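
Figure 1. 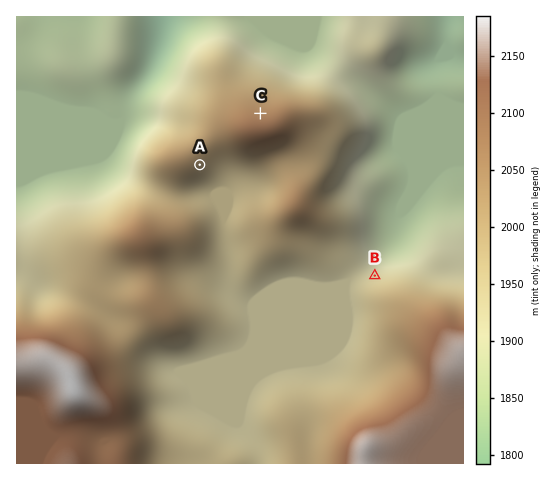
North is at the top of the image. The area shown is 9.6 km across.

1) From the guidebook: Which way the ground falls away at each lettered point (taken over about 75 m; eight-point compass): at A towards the SE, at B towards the N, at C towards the N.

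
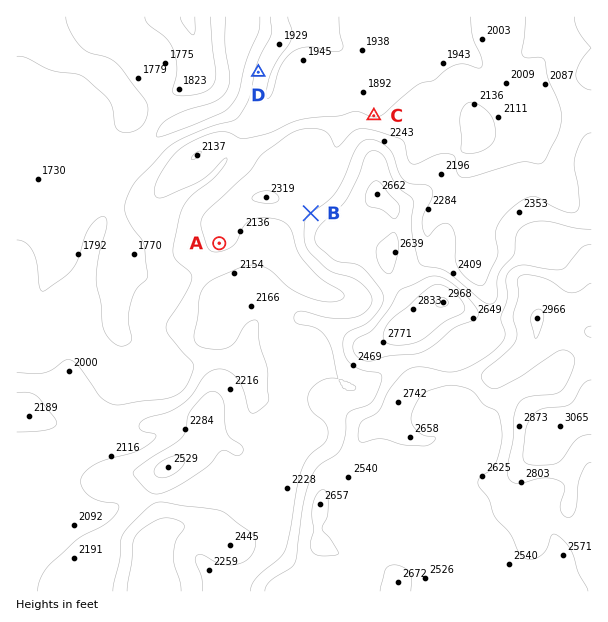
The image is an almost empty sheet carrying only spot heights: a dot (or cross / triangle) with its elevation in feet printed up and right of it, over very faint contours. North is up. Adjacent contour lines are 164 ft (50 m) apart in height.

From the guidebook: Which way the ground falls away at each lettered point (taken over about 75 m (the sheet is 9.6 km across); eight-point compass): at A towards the S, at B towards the NW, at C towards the N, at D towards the W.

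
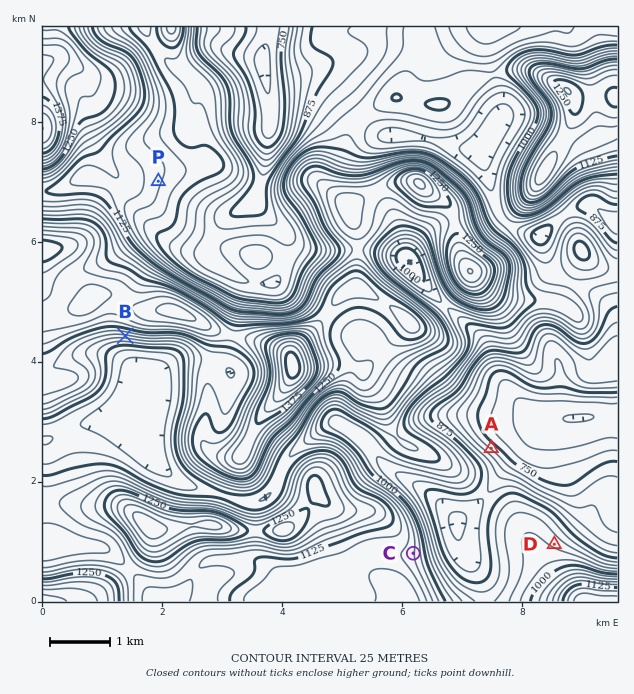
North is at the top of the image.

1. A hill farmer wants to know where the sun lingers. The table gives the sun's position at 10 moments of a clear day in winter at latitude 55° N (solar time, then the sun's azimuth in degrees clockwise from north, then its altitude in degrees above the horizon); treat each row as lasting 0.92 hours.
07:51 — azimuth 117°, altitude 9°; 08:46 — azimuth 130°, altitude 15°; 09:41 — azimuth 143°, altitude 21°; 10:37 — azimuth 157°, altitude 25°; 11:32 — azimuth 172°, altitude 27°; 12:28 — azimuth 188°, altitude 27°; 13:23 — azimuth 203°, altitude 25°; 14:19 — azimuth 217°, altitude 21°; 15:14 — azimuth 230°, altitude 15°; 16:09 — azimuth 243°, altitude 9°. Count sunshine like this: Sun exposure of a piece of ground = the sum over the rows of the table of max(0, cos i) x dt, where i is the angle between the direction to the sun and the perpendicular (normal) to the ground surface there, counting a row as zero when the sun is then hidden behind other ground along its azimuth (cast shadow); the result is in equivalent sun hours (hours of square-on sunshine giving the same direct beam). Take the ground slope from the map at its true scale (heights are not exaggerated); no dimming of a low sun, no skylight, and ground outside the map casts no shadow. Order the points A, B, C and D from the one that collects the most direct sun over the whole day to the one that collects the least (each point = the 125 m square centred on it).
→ B > C > D > A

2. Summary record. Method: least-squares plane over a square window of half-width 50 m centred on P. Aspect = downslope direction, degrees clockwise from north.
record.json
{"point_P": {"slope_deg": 5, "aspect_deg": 107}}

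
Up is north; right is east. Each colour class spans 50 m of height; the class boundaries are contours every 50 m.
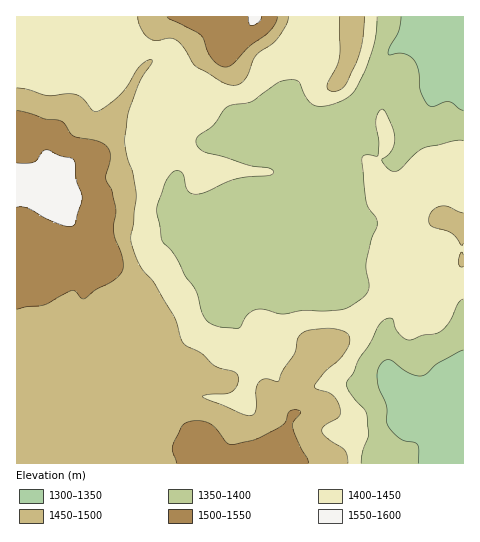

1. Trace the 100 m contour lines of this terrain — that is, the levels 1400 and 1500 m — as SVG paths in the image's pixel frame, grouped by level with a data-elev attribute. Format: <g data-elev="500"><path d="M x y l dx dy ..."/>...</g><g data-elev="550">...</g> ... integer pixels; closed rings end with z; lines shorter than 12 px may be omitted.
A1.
<g data-elev="1400"><path d="M361 463l2-12 6-16-2-19-2-6-16-19-2-8 7-11 5-14 12-16 7-16 7-7 7 0 6 14 6 5 5 2 14-5 14-2 10-8 11-21 5-5"/><path d="M463 141l-9 0-30 7-8 5-17 17-7 1-6-4-4-7 10-11 3-7-1-9-9-21-2-3-2 1-4 5-1 7 3 19-1 14-1 1-12-1-3 4 4 43 3 7 7 8 1 6-6 17-5 22 0 8 3 16-4 9-15 11-10 4-36 0-21 4-19-5-8 1-9 5-6 12-3 1-21-2-7-3-5-4-3-7-7-23-10-13-11-22-12-15-5-30 10-29 6-8 3-2 4 1 4 4 4 15 4 4 4 0 10-2 30-13 37-5 0-3-3-3-21-3-46-14-6-6 0-7 16-13 14-18 5-2 20-4 24-17 7-3 9-1 6 1 9 18 5 5 4 2 14-1 17-7 9-9 11-23 8-26 2-23"/></g><g data-elev="1500"><path d="M308 463l0-4-7-12-8-19 0-5 8-11-6-2-6 2-4 11-8 5-21 11-22 5-7-1-11-15-8-5-11-2-11 2-5 4-8 19 0 6 3 11"/><path d="M17 309l28-4 26-14 4 0 6 7 3 1 12-9 21-12 5-6 1-7-1-10-8-23 2-19-1-7-3-16-6-11 4-21-2-10-9-7-25-5-13-15-16-2-14-5-14-4"/><path d="M167 17l2 2 32 16 11 24 6 6 7 2 7-3 17-17 20-15 6-8 2-7"/></g>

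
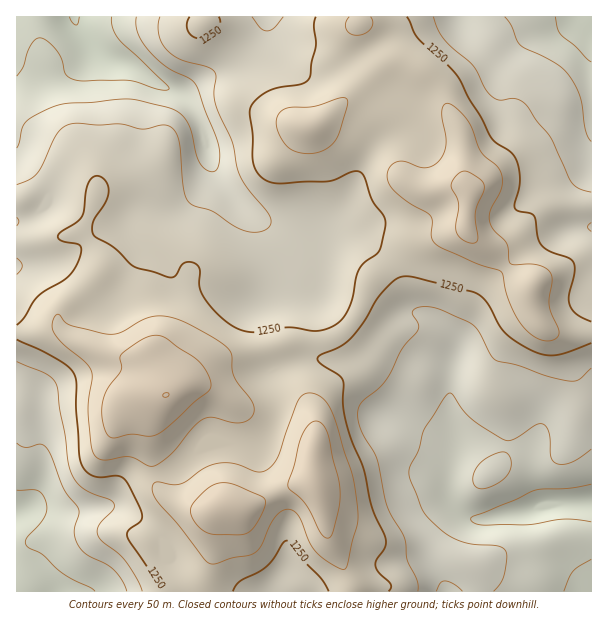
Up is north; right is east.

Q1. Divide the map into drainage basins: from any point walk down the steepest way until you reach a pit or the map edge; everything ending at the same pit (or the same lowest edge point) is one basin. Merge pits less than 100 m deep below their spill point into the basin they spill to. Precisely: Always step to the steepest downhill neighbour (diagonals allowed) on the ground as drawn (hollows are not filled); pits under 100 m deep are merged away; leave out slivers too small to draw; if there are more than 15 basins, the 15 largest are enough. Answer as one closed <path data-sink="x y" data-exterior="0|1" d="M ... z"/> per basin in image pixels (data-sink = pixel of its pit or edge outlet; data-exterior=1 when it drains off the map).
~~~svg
<path data-sink="74 17" data-exterior="1" d="M360 16l-344 1 0 315 16 0 16-4 11 0 10 9 39 18 12 3 20 0 10 5 14 32-8 7-6 18 1 38 6 28 8 10 17 9 15 5 14 0-25 1-10 5-28 27 15 21 13 12 22 1 8-7 3-5-5 17 0 10 148-1 0-7-24-47-4-30-10-28 0-60-7-17-21-24-14-31 15-4 33-1 18-6 14-13 8-12 10-30 40-35 7-5 44-11 5-3 4-36-6-11 0-31-6-24-19-30-19-21-13-7-22-7-25-37z"/><path data-sink="591 501" data-exterior="1" d="M465 228l-15 6-24 4-16 8-40 35-10 30-8 12-14 13-18 6-33 1-15 4 14 31 21 24 7 17 0 60 10 28 4 30 18 33 6 14 1 8 238 0 1-257-23 1-12-2-11-4-11-15-5-16 2-11-19-12-19-22-15-10z"/><path data-sink="591 17" data-exterior="1" d="M591 16l-229 0-2 7 25 37 22 7 13 7 19 21 19 30 6 24 0 31 6 11-4 25 0 12 4 8 24 18 19 22 19 12-2 11 8 22 14 11 17 4 23-3z"/><path data-sink="17 513" data-exterior="1" d="M59 328l-43 5 0 258 187 1 3-21-8 6-22-1-13-12-15-21 28-27 10-5 25-1-14 0-15-5-17-9-8-10-6-28-1-38 6-18 8-7-12-27-5-7-7-3-20 0-19-6-32-15z"/>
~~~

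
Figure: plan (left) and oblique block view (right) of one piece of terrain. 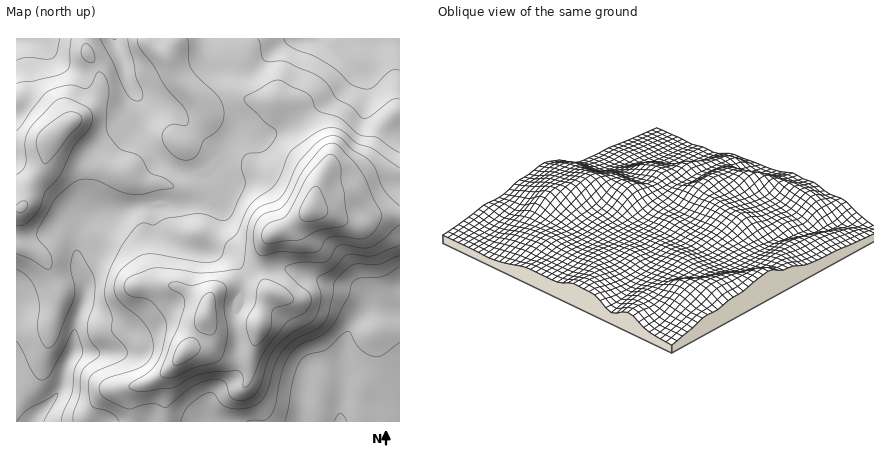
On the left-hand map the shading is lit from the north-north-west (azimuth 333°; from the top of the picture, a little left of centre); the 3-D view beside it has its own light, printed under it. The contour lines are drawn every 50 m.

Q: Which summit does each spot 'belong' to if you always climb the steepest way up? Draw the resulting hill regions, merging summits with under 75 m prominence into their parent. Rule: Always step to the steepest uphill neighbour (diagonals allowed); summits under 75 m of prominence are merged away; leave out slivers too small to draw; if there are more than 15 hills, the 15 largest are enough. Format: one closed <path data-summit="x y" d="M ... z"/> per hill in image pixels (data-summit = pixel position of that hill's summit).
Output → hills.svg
<path data-summit="312 208" d="M400 38l-285 0 13 44 14 24 3 30 11 18 8 9 14 8 30 2 8 15 0 10-6 4-12 0-12 3-30 0-2 19 2 4 12 11 16 8 16 4 14 0 16 5 9 10 4 8 0 16-7 20 2 62-6 8-19 14-5 16 4 12 188 0z"/><path data-summit="56 134" d="M114 38l-98 0 0 384 16 0 22-24 7-10 4-20 8-16 2-26 10-30 0-12-8-20 0-30 3-8 8-8 10-4 14 0 34-9 40 0 12-3 12 0 6-4 0-10-8-15-20 0-18-6-14-13-8-12-5-12-1-24-14-24-4-18z"/><path data-summit="206 314" d="M154 205l-18 2-24 7-14 0-10 4-8 8-3 8 0 24 5-6 20-9 8 0 14 6 10 11 7 12 3 14-1 14-7 14-12 12-49 12-2 14-7 12-7 28-24 24-3 6 179 0-3-12 5-16 19-14 6-8-2-62 7-20 0-16-8-14-11-7-34-4-28-14-8-11z"/>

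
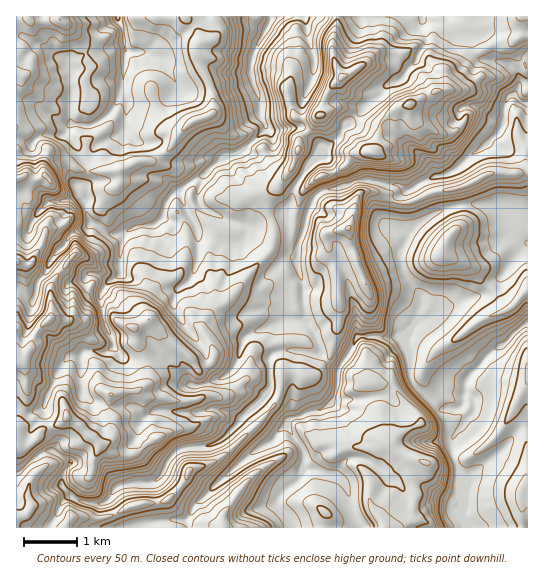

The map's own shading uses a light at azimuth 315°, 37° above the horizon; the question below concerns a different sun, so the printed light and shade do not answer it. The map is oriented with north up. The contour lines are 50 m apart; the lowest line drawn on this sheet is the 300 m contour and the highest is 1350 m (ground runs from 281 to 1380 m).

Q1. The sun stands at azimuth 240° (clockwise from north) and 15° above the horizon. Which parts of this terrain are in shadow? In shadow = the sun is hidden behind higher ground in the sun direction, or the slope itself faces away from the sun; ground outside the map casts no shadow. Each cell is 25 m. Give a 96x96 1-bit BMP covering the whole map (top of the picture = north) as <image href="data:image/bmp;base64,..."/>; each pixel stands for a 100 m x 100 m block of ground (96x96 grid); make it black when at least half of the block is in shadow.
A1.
<image width="96" height="96" href="data:image/bmp;base64,Qk2+BAAAAAAAAD4AAAAoAAAAYAAAAGAAAAABAAEAAAAAAIAEAAATCwAAEwsAAAIAAAAAAAAA////AAAAAAAAEAADAP/AAAADwAAAAAADAf/gBAAH4AADHwAAAP/wDgAP8AADv8ABgP/wHgAP+AAH/+ADwH/wPAAP/gAf/+Pn4D/gOAAP/wAf4ffx8D/gAAAP/wAf4f/w+B/gAAAP/wAfwf7wfA/AAAAB/wAHwfgAfgfAAAAB/gAAwfAAIwPgABAB/gAAweBwQYBAACAB/gADwYD4+YAAAAAD/gATwAD4/eAcAAAP/wACABg8/vAcAAA//wAAAAAOHzgcAAD//wAAABgcABwYAAB//4AAARwYAAAQAAAH/4AAB54+DwIAAAAH/8AADx8HDwOEAAAH/8BAHx8DwcHkgAAP/8AIPxwP/8DgwAAP/4AAfzgAD4BgAAAf/gAYfwAAAABgAAA//wAcfwAHgAAwIAB//wAefgB/3xwgMAD//4A+fHg//4gAOAH//4A/PPh/34MAOAH//4APuPg4H4cAeAH//wAf0OAMGAcAfAf//gA/8MAAM4cAfA///gAf8fAAM8cAHg//gAAP+/AAc+MADh/8AAAP+GAA8+AADz/4AAAP+OAD9/AAD3/4AADP4eAH5/gAB//4AADEg+AP7/wAB//wAADgg8APz/wAB4/wAADgB8Afz/AAB4/gAADx39g/wcAAAx+AAAD5//h/wAAAAx/AAAP5//D/4AAAAx/AAAH5//j/4AAABx/gAABx//v/4AAABh/wAAAT////4AAABj/wAAAR////8AAABD/4AAA5///f4AAABH/4AAAc///AwAAIAH/4AAAOP//ggAAIAH/wAAAeP//wwAAYAP/wB4D/H//wwAAAAP/wD8D/n//4QAAAAP/wH8D33//4QAAAAf/wH+Dn///wQAAAAf/4H+Dj///wQABIAf/4B8Bj///gQAAEAf/4D4Bjf//gAAAEAf/8H4Bzv//ggAAGYf/8H8Ax///xgAAGQf/8H8Ab///xIAAGAf/4D+Af//z7IAADAP+AA+Af/+AbQAADGP+AAAAcf+AAQAABvP/gAAAB/4AAYAAAnv/wAAAB/wAIAAAAAP/5wAAD/AAAAAAAAD8AwACz/gAAAAAMYAAAAAA3/gAAACAOcAAAAH5//4AAwCAOIAD4AHz//8AACAAHAAf44Bjz/+CAAAEHgA/50ADz//gAAAOHgA/zGAD3//gAAAOHwA/EHAAH//wAABmHwAIAHgAB/vwAAP4AAAAB3wADvBgAAP4ACAAH76APAAAAAf4AGAAP/+EcAAAAA/4AGAAP9/MAQAAAB/4MAQAO//NAAEAAB/4MHwAIf/8AAGAAB/4OAAAgAf4AAHAAB/4eA4BgA/4AAPAAB/4OA4AAf/4AAPgAB/4OAAAD//gCADgAD/4HAAACf/wPADgAD/wDAAAIf/weAHgAA/wDDBwA//wPAHgAAfwDDn4B//wPAHgAB/wDDz4j//geADwAA/wDH783/wA4ADgAAf4HH//7/gAgADgAAf4GH//94AAADDgAAf8GD//+AAAAH3gAAf+GD//8AAAAPvgAA/+OD//+AAAAf/AAA/+OD//+AAA="/>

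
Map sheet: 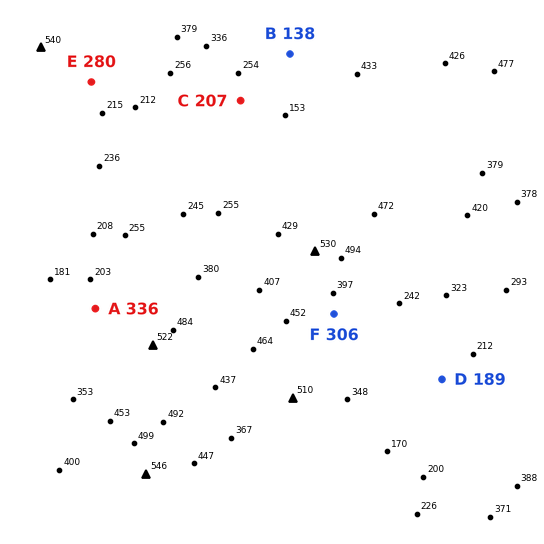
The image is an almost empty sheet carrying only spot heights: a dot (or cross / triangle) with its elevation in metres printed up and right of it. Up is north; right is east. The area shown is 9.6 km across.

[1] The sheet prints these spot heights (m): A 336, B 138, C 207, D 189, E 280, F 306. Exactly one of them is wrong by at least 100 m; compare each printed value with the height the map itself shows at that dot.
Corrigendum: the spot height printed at B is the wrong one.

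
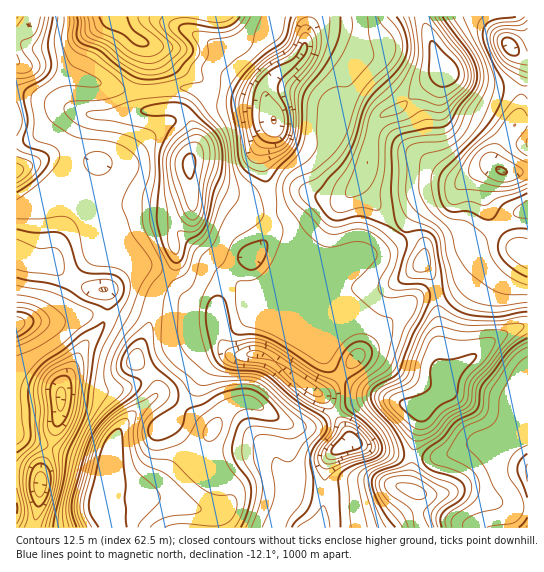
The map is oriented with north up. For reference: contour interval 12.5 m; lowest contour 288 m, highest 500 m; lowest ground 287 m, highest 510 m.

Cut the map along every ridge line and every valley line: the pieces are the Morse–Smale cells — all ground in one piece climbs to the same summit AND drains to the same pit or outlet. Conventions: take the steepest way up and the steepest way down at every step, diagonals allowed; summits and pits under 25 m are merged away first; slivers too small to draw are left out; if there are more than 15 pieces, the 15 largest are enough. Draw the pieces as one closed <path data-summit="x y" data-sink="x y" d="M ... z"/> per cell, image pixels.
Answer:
<path data-summit="445 69" data-sink="274 121" d="M422 16l-113 0-4 29-4 9-7 9-17 10-10 13-2 12 8 19 0 9-10 19-2 14 6 20 4 34 12-1 26-17 18 4 15 0 7-5-54 60-20 37 0 10 18 14 21 4 14-10-12-18-3-15 9-1 25-16 35-8 11-7 10-11-36-38-6-8 0-6 6-12 5-35 4-12 9-9 9-2 11-7 9-11 30-23-8-15z"/><path data-summit="189 165" data-sink="17 61" d="M17 61l0 82 18-6 32-26 21 3-9 15-7 22 1 5 26 7-18 30 2 3 26 11 16 0 12-3 30 1 25-10-3-36 6-12 0-13-6-15-7-8-7-3-25 3-6-6-2-13-17-1-54-14-29-10-20-2z"/><path data-summit="445 69" data-sink="502 171" d="M445 69l-31 24-15 15-14 5-9 9-3 7-5 34-7 18 0 6 40 45 3-2 8-15 13-11 25-8 15-16 10-8 12-5 10 1-4-7 2-7 24-36 3-29-31-1-34-11z"/><path data-summit="106 482" data-sink="349 443" d="M246 401l-13 4-10 9-11 16-4 11 1 18 19 31 0 12-3 5-4 4-10 0 2 3 2 13 100 1 6-10 3-12 3-44 10-13 12-7-4-13-10-16-22 14-16 0-15-6-24-16z"/><path data-summit="106 482" data-sink="274 121" d="M159 395l-21 14-15 16-10 17-4 13-2 27-6 16 2 13 10 17 101 0 1-9-4-8 10 0 4-4 3-5 0-12-19-31-1-18 4-12-41-29z"/><path data-summit="113 17" data-sink="274 121" d="M307 16l-194 1 22 22 10 6 2 17-4 19 0 11 28-4 19 0 28 13 43 3 8 5-4-11 2-12 10-13 17-10 7-9 4-9z"/><path data-summit="422 410" data-sink="349 443" d="M437 293l-16 3-23 16-57 62 13 11 33 13-18 1-10 2-23 12 12 21 2 9 43 12 20 0 8-44 6-6 20-12 4-10 0-8-6-2-5-8z"/><path data-summit="106 482" data-sink="307 386" d="M218 332l-51 12-21 3-9 7-1 8 16 15 5 12 0 7 2-1 12 5 42 29 16-21 16-7 8 2 29 18 15 6 16 0 22-14-12-17-20-12-28-23-14-6-28 0-4-3-8-10z"/><path data-summit="422 410" data-sink="527 471" d="M527 325l-8 2-26 13-42 35-2 16-28 20-8 39 2 7 30-1 32-13 12 0 39 22z"/><path data-summit="106 482" data-sink="61 398" d="M107 315l-7 14-20 22-17 34-3 29-9 31 0 3 55 16 3-2 4-20 10-17 34-32-5-16-16-15 0-7 4-9 0-8-3-5-15-13z"/><path data-summit="189 165" data-sink="103 290" d="M82 195l-22 40-9 29 20 16 20 9 16 0 34-21 9 0 15 9 4-3 7-13-4-30 1-4 19-17-1-14-24 9-30-1-12 3-16 0z"/><path data-summit="415 491" data-sink="527 471" d="M489 443l-12 0-23 10-16 4-25 0-4 32 8 3 2 3 0 24 3 9 106-1 0-61z"/><path data-summit="189 165" data-sink="274 121" d="M190 88l-45 3-2 7 2 9 5 4 25-3 7 3 7 8 6 15 0 13-6 12 2 26 30 7 34 20 15 1 1-8-10-46 0-9 12-24 0-9-2-6-10-7-43-3z"/><path data-summit="189 165" data-sink="349 443" d="M191 185l1 25-19 17-1 12 4 12 0 10-11 17 22 21 18 4 8 4 2 4 12-36 10-10 14-8 16-18 4-9 0-16-16-2-41-23z"/><path data-summit="113 17" data-sink="17 61" d="M113 16l-80 0-4 9-13 10 0 26 11 6 15 0 29 10 54 14 17 1 5-30-2-17-10-6z"/>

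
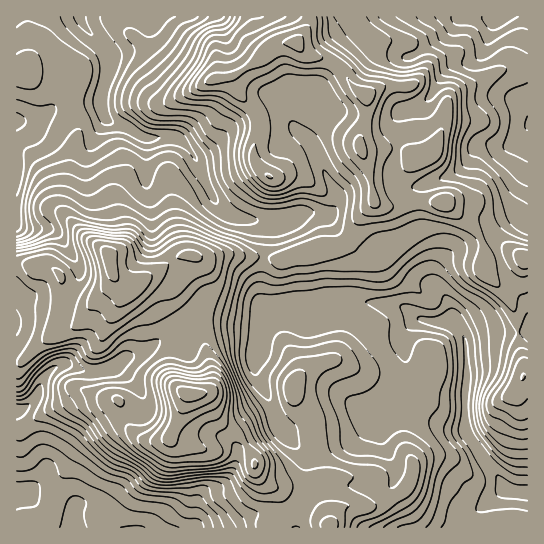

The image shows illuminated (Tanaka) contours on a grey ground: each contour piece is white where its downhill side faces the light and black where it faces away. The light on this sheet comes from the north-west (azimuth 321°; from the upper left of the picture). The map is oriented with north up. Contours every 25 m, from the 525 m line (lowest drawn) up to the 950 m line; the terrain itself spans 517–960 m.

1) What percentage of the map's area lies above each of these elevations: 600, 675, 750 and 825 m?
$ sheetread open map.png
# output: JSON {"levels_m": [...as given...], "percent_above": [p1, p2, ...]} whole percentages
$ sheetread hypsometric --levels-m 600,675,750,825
{"levels_m": [600, 675, 750, 825], "percent_above": [84, 57, 30, 8]}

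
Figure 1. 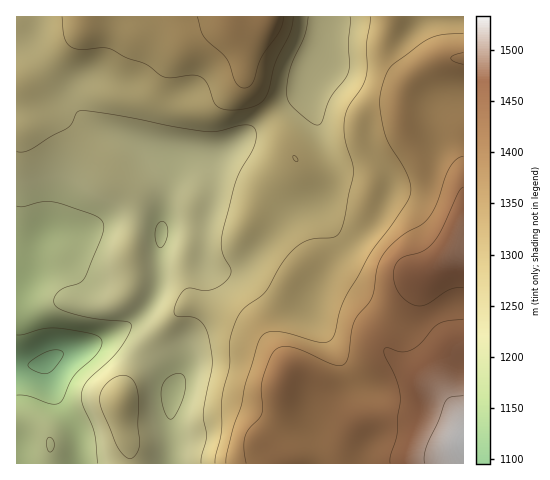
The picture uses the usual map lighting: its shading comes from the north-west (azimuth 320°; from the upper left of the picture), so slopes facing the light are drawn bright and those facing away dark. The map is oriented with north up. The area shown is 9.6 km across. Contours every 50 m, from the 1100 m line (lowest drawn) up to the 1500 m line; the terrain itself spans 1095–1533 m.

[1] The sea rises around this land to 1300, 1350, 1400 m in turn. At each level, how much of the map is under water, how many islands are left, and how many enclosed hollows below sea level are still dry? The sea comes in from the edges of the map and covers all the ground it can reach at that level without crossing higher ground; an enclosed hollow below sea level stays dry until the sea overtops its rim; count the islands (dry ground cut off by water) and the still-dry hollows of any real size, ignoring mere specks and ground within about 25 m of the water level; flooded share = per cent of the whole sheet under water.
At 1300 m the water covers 56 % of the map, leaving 0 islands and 0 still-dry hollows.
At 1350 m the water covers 72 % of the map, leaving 0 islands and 0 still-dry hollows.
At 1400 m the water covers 82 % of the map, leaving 0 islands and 0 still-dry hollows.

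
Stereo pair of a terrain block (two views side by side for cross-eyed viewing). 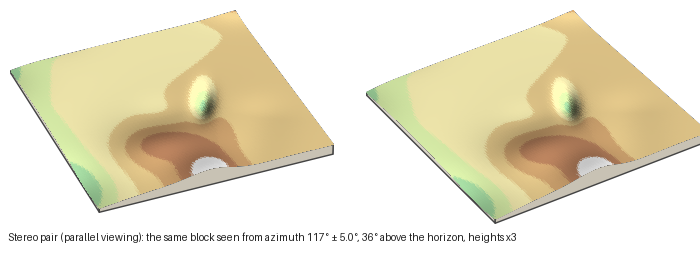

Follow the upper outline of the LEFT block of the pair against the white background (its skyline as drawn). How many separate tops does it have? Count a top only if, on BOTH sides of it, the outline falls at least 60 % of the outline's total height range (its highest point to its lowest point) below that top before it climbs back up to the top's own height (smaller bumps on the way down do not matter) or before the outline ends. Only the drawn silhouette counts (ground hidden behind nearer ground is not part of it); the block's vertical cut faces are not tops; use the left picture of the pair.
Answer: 0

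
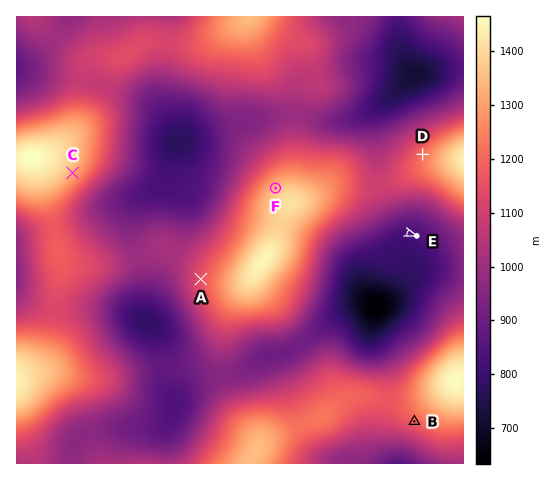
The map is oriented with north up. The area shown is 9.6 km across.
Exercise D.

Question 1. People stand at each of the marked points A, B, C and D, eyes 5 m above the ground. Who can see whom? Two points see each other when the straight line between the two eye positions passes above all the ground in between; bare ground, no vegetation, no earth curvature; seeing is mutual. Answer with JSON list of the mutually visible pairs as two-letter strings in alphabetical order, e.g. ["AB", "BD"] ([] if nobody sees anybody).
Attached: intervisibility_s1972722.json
["AC", "CD"]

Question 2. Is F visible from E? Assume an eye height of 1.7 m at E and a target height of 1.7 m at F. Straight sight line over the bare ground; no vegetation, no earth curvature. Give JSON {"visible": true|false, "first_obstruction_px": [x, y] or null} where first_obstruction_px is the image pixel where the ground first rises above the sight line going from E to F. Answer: {"visible": false, "first_obstruction_px": [364, 218]}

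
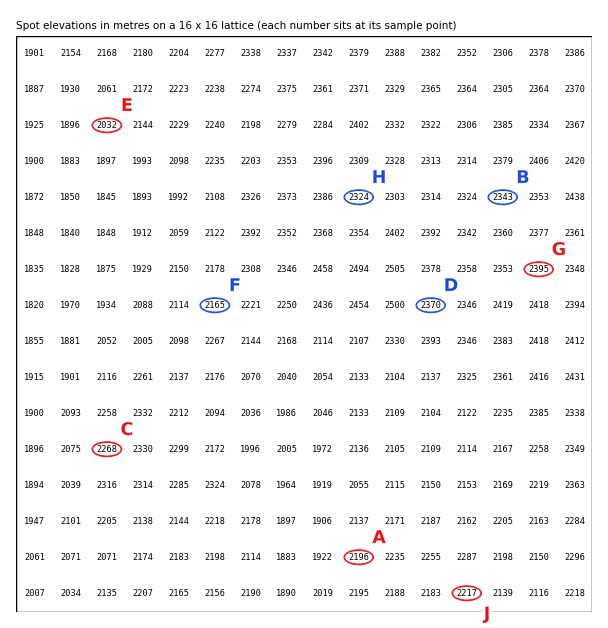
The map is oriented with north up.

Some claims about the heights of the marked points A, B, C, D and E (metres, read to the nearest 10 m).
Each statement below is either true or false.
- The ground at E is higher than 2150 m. false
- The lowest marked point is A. false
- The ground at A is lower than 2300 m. true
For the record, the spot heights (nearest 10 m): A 2200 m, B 2340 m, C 2270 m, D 2370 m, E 2030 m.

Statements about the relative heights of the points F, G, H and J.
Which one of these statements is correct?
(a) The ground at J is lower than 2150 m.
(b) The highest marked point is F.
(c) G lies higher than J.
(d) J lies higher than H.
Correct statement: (c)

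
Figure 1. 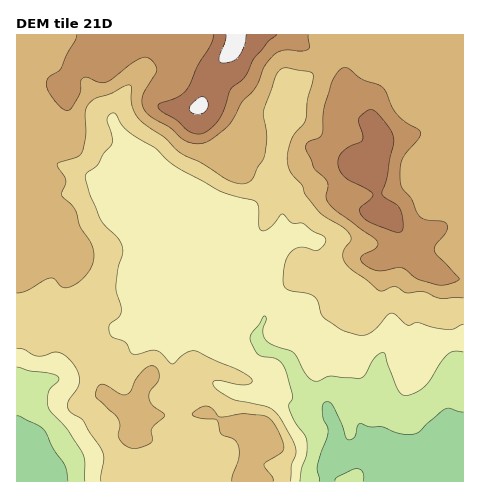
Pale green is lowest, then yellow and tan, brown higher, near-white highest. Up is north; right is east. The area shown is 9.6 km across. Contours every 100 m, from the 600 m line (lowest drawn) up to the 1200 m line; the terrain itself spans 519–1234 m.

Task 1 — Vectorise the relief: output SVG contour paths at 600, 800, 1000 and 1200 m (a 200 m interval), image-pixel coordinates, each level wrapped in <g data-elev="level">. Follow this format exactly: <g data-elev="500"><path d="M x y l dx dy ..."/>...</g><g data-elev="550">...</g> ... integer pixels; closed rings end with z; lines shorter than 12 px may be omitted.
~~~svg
<g data-elev="600"><path d="M319 481l-2-16 11-33 0-4-5-13-1-9 3-4 4 0 4 3 9 19 4 13 3 3 6-3 2-10 3-4 10 4 13 0 17 7 12 0 7-2 26-23 4-1 14 4"/><path d="M363 481l0-9-6-3-19 8-3 2 0 2"/><path d="M17 416l21 9 7 6 8 18 12 16 3 16"/></g><g data-elev="800"><path d="M291 481l0-16 5-10 0-6-4-11-14-23-6-6-6-3-35-7-13-9-5-7 1-2 4-1 20 5 10 0 4-4-3-5-12-7-42-18-10 3-12 10-16-13-6-1-18 4-3-2-4-9-13-5-3-4-1-9 10-8 2-6-5-24 2-18 4-14 1-7-5-10-13-12-5-7-10-25-5-17 3-5 9-7 7-11 8-10 0-8-5-15 3-7 3-1 3 1 5 10 6 6 28 18 13 13 11 7 42 23 35 10 2 5 1 20 2 5 4 0 5-3 13-14 9 9 10 0 11 8 11 5 1 6-6 8-4 1-15-4-6 2-4 4-5 11-2 19 2 4 3 3 19 3 7 3 4 5 5 16 17 12 17 6 8 0 10-5 11-14 5-3 4 2 14 10 9-2 15 4 16 3 14-6"/><path d="M17 348l7 1 14 7 7 0 9-4 6 1 8 5 7 9 4 8 0 8-11 18-1 6 4 6 12 7 19 31 2 8-3 22"/></g><g data-elev="1000"><path d="M435 284l6 1 7-1 10-3 1-3-22-23-3-5 2-5 10-13 1-5-1-3-5-3-15-1-6-3-3-5-5-13-11-14-1-14 2-10 4-8 13-15 1-7-15-9-8-8-6-8-5-14-4-5-20-8-14-11-6 0-6 6-5 11-7 24-2 26-3 3-11 4-2 5 8 22 11 9 3 5-2 13 1 4 9 11 41 30 1 4-2 3-12 6-3 3 0 4 3 3 14 7 24-3 15 11z"/><path d="M77 35l-1 4-9 15-6 14-12 9-2 4 2 11 12 15 6 4 4-3 9-14 1-13 2-3 5-1 12 5 6 0 29-21 8-3 4 0 7 5 3 7-14 25-1 7 2 7 6 7 20 12 13 12 14 4 13-4 19-16 13-22 14-15 9-21 9-12 10-4 18 1 7-2-1-14"/></g><g data-elev="1200"><path d="M194 114l8 0 5-5 1-6-4-6-5 1-9 8 0 4z"/><path d="M226 35l-1 7-6 16 0 3 3 2 9-1 7-5 6-11 2-11"/></g>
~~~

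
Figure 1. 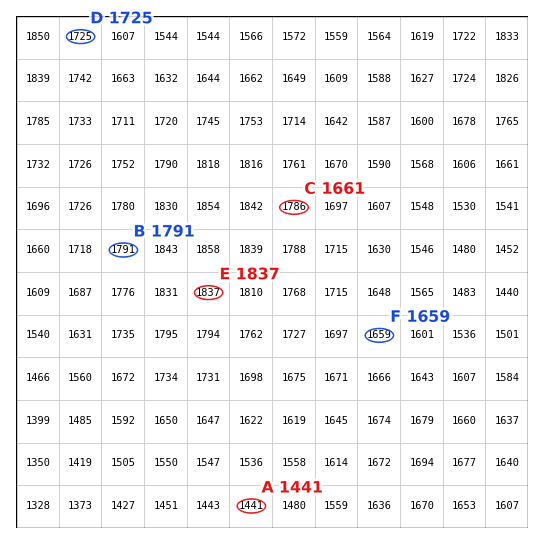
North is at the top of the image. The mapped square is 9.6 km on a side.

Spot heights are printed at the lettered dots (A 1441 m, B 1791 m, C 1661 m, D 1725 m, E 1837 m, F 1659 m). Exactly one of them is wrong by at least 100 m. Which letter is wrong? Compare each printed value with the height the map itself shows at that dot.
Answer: C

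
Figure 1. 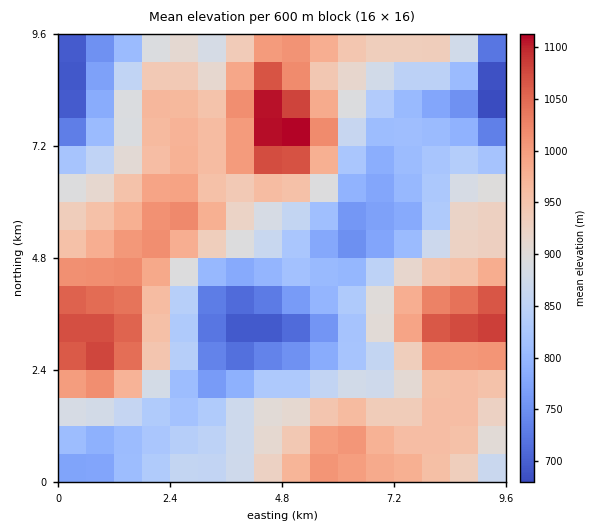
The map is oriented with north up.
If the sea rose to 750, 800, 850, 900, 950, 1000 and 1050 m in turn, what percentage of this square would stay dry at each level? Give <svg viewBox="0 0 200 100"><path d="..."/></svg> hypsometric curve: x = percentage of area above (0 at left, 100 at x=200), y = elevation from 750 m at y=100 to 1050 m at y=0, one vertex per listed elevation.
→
<svg viewBox="0 0 200 100"><path d="M184 100l-23-17-32-16-25-17-34-17-37-16-19-17"/></svg>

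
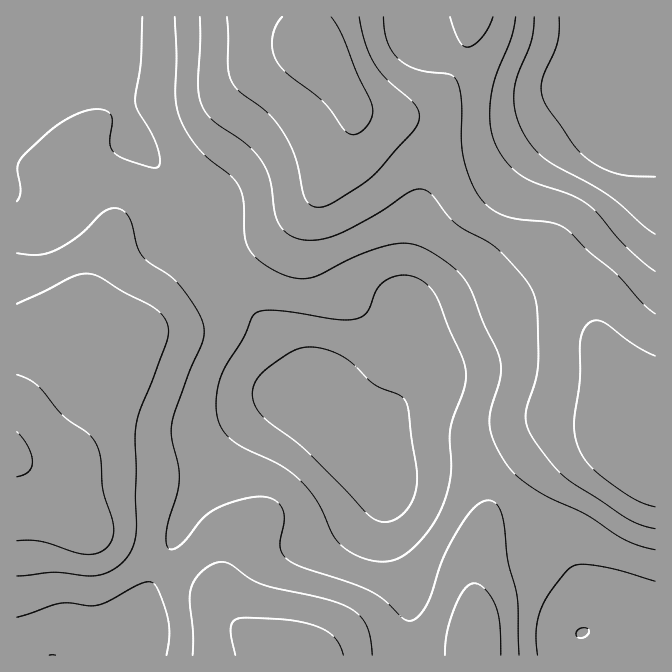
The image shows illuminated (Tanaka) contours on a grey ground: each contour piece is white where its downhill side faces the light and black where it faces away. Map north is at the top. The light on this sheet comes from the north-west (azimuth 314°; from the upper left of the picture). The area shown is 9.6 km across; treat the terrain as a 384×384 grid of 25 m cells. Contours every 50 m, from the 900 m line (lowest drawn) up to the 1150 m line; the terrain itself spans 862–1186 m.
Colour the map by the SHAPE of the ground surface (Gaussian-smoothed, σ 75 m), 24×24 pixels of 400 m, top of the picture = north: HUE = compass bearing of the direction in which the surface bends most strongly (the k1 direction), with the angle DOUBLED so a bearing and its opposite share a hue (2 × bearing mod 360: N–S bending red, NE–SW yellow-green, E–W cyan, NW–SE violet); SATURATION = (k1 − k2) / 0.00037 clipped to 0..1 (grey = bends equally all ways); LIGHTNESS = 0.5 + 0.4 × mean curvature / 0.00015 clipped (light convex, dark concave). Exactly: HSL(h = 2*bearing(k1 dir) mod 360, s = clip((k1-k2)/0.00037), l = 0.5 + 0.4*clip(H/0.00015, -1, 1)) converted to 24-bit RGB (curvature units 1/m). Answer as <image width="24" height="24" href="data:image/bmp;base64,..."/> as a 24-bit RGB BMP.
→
<image width="24" height="24" href="data:image/bmp;base64,Qk32BgAAAAAAADYAAAAoAAAAGAAAABgAAAABABgAAAAAAMAGAAATCwAAEwsAAAAAAAAAAAAAczY5JjdLrshuUpNFDCEnJS0+sn1V2dWWmbyXgKS5nNDOyt3I2re8bUOxAgdWJx+V5dS9/v/MzdWRExQqEBYjL042p6BHoGA2mW5fN15hn7FGnaVJDhwmEyQ1iL162vTWruflocbms8zhubnU4sTitGncEgZwFxZo6OHG+/jQ4Y6gTxJUGRMgJUAgW2Ysi1k5pYFkVjVDkYkjhcsdC1tdAGuhtOnm3/TXV8d2Q5ttYZdflppwqm56xCqmWBBwHiBR0OiW///M0kWIrhDUfDLSZFapXlRwe2tTlmGHojGe3Ni1z/XQANPIAERLNbCP79acu58xN0oXNUwTV20gXGU1XTJtfSG0VTi0492o/vGve0dIYjd0hTyUoTWFhSxHg2AycFWzfZPd2fLv3e3uUWzbBR4uEEA40sF+4IeKsGpZS5ZAOJhDP4FXIDNCLilYbEeN3Lum++bQokh5SyNCOxwkRhUimB8ovYZOdI+4iuDNs+uzzbOLnzSLKitpD2djRqxwxpuv6dbkytbhc6PMVkuTKh88GB0jN0M5x8pk+dm0xR9xbRBRYho3UipAnbB7zePhfrekh8KfuL54qYNTd1aKX2GqM4OXLn5lVadiwNe2y8a0jUCUZyJVVipSLyxCOVFBkcZB4KJOnhROjht7wVXIjZfUxO7sxurpltfRfaC/v4yrv5eSYoSNXnSKWG2LRpSVU8SGgsFyn0M9Wxg0XihAZkljQTloWm+Dlq1opU49nDJlcleok63Ovdblxt7gpLq6jaazaUpznU5T1pNtjXVQRls/SG5FPJlWPqNQbF8/bCMzeSpSglFkYG9xOV99WYyzooy3r2vCr5LNnavOjLnDkbWnoKeSppKRnEpXbj9Yg2Bd0I53wH5wYX9jUYtYRZM7NkonLiUdUzw3d092n2mFkH5xPYVyLn11W1x/i3Kgm5KxtZK0oYaJl5l9lKOAjK+XtFCPn2COhHOItoqD0aKZn4SBdoFmfnNORDkwNEMyPVk+PkI3emVHqp1jWI1ZI0A9Mz0qan42ZH1DjXdYqo5qlal4jcSTjMu6p015rnCAjm+Eo4qGzaiiw5iqjoWvhG+6hVa5XVOKTzZFQTUqVos7a8JocZalPC5zTENpgqddSopWXIZwsK+RqMybi9yZaLqYf2xar3uEoYWIlcG8xMrc3dbpsK3ffUzXyCbUrCOAezNjbaiYh9+5cNO4R1GVSiZ6aVmQqLKUZpyASpaFhLWPzt+7l9CMWYV1T5fHl4jHz9fckc68eKanuX55pTxHPQ8oUxEqmjFXjrerl9i7dMaHVW5FKx4qMCAwYHFLorRpfKFtTpVuTLtftt2cscyhV32bRGG9W1aj2bujvIpKWl85ilJHtSpujhmTpDuurIqfvcWFo7A+e3EvTT0qJRwmMT9DR5tCXcNefbOOca2baMiEgt2EmsWbWGOdVjQ6TEY5yXI944dgcaBTQm52iUeihCa/uE/S0nur3nxtw7BpY5ZqXWSXL0KiS37Fm9bJg9XAfsHBirS5msqigNmCYalwYztjWkQ0RVtAfJdc4dbDyrSuNTJiPiUyPig2bEl2ynG389jh7eDehJGqVJaqKmq4U4/GpdS9htPJd7rRmL7Z3uvt0+XnfUWxeCJ3bH5lWYxwR7RroMmMyXaIchRqZB9BW108LUk8YHVR2M2o8MvJyY2YaKKAJ2VvPo6FjNaIYs2XRceqWdC0mtKwuYKymBSdnD2wfoCdepF3aapKXIYyaSspVAxDpDdXl4FiPlFRQI9Me8ZpzI6J6Ly1tKyWO1txMppvduJwT7xuQ55gNoA0aHohKhsOJQ4Sgnw3nXyuq42ts5GOjmZeRidMVRlevmNsrY54W5KXY8ecYKJ1k25h6te3zauwZ3G9aMrAetFvRJdBQX9JSmJKeT84SR8oQC8rkYU4Y4l5ooWjt46itm+vVCeVPRuh1qLQ18LHirKwXZNlX04+eJpFzfTB1+/zrbb4uqfp0Jiko7FSLnE5LUdIbkBunEGTZ16OjIKkLHc4T3FWn3Nlm156VzeCIyR0roO15crKvpGxok2VoWeIqvCzzP/XWerXQSqUtiKK80xb6aVpW28zEiEYHSsoalNgcpBxZKGMTJF4MU1PhHlQf3NfVz9wMDBfXIhvzrqUu4OkmH7N2+fw1vXcw/a+HjM2IhEhRxon5V0/+c6psp19MWWNHU92SWd/i517X5FhcGiSODNof5RxZYuJQjZzUUR9Y4CCvrZ0mrJ6csKorN238/PS47h3KBItGA4lSzRZyJF0+fDSudqtLm68GSWHRUF/n598fo1x"/>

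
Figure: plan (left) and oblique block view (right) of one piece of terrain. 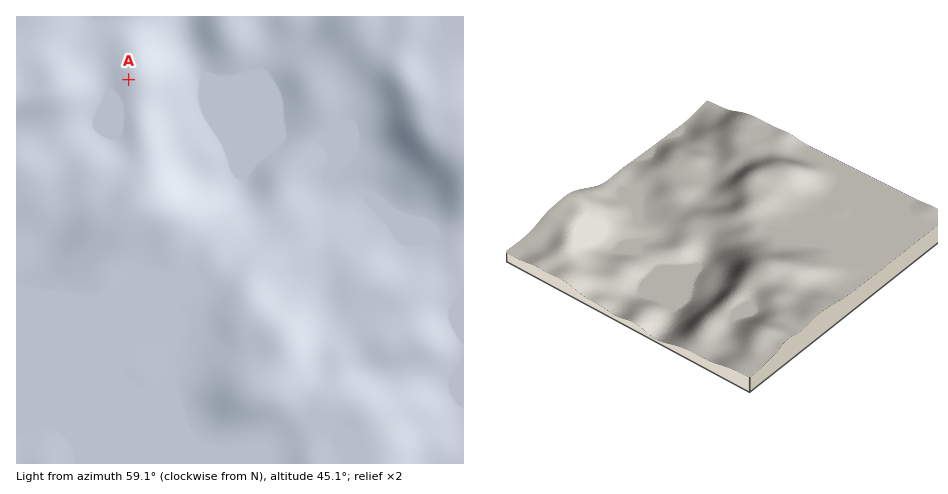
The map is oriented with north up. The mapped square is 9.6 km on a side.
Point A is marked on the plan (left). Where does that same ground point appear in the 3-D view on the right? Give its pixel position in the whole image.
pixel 716 318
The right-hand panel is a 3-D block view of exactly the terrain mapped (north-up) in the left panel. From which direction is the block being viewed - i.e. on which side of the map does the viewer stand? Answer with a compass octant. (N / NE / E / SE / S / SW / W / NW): NW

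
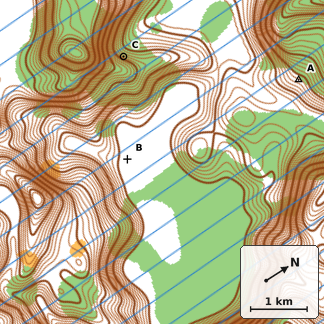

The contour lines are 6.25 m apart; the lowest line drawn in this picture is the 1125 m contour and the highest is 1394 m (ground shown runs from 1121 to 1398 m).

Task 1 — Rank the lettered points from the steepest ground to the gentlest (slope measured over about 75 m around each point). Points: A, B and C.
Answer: C A B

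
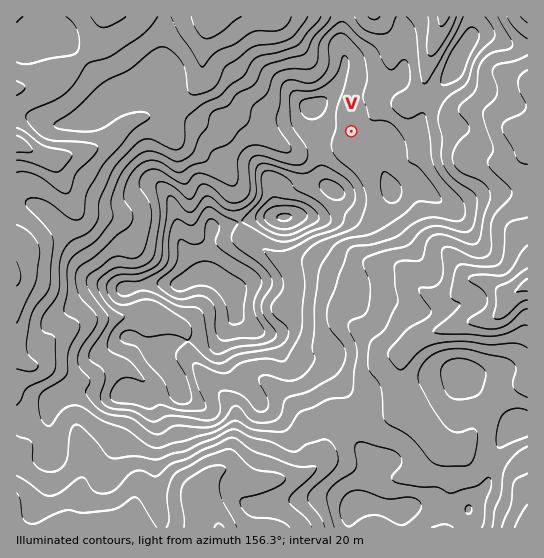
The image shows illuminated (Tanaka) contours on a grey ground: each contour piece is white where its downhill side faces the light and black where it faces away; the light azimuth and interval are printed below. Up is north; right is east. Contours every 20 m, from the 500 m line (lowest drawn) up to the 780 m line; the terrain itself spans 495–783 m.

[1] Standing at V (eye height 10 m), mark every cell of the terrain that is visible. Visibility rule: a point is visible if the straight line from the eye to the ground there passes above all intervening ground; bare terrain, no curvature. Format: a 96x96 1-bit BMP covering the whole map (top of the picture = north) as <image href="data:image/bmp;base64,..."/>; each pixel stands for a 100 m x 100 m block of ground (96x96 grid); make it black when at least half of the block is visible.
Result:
<image width="96" height="96" href="data:image/bmp;base64,Qk2+BAAAAAAAAD4AAAAoAAAAYAAAAGAAAAABAAEAAAAAAIAEAAATCwAAEwsAAAIAAAAAAAAA////AAAAAAAAAAAAAAAAAAAAAAAAAAAAAAAAAAAAAAAAAAAAAAAAAAAAAAAAAAAAAAAAAAAAAAAAAAAAAAAAAAAAAAAAAAAAAAAAAAAAAAAAAAAAAAAAAAAAAAAAAAAAAAAAAAAAAAAAAAAAAAAAAAAAAAAAAAAAAAAAAAAAAAAAAAAAAAAAAAAAAAAAAAAAAAAAAAAAAAAAAAAAAAAAAAAAAAAAAAAAAAAAAAAAAAAAAAAAAAAAAAAAAAAAAAAAAAAAAAAAAAAAAAAAAAAAAAAAAAAAAAAAAAAAAAAAAAAAAAAAAAAAAAAAAAAAAAAAAAAAAAAAAAAAAAAAAAAAAAAAAAAAAAAAAAAAAAAAAAAAAAAAAAAAAAAAAAAAAAAAAAAAAAAAAAAAAAAAAAAAAAAAAAAAAAAAAAAAAAAAAAAAAAAAAAAAAAAAAAAAAAAAAAAAAAAAAAAAAAAAAAAAAAAAAAAAAAAAAAAAAAAAAAAAAAAAAAAAAAAAAAAAAAAAAAAAAAAAAAAAAAAAAAAAAAAAAAAAAAAAAAAAAAAAAAAAAAAAAAAAAAAAAAAAAAAAAAAAAAAAAAAAAAAAAAAAAAAAAAAAAAAAAAAAAAAAAAAAAAAAAAAAAAAAAAAAAAAAAAAAAAAAAAAAAAAAAAAAAAAAAAAAAAAAAAAAAAAAAAAAAAAAAAAAAAAAAAAAAAAAAAAAAAAAAAAAAAAAAAAAAAAAAAAAAAAAAAAAAAAAAAAAAAAAAAAAAAAAAAAAAAAAAAAAAAAAAAAAAAAAAAAAAAAAAAAAAAAAAAAAAAAAAAAAAAAAAAAAAAAAAAAAAAAAAAAAAAAAAAAAAAAAAAAAAAAAAAAAAAAAAAAAAAAAAAAAAAAAAAAAAAAAAAAAAAAAAAAAAAAAAAAAAAAAAAAAAAAAAAAAAAAAAAAAAAAAAAAAAAAAAAAOAAAAAAAAAAAAAAD+AAAAAAAAAAAAAAD+AAAAAAAAAAAAAAD8AAAAAAAAAAAAAAD4ADwAAAAAAAAAAAB4D/4AAAAAAAAAAAD8H/4AAAAAAAAAAAD+f/4AAAAAAAAAAAH+//wAAAAAAAAAAAPA//gAAAAAAAAAAAAA//gAAAAAAAAAAAAAf/gAAAAAAAAAAAAAf/gAAAAAAAAAAAAAf/wAAAAAAAAAAAAA//wAAAAAAAAAAAAA//wAAAAAAAAAAAAA//wAAAAAAAAAAAAA//gAAAAAAAAAAAAA//gAAAAAAAAAAAAA//AAAAAAAAAAAAAA//AAAAAAAAAAAAAAf/gMAAAAAAAAAAAAP//+AAAAAAAAAAAAH///gAAAAAAAAAAAD//P8AAAAAAAAAAAB//H4AAAAAAAAAAAB/eH4AAAAAAAAAAAB8OD4AAAAAAAAAAAA4OB4AAAAAAAAAAAAAGB4AAAAAAAAAAAAAGA4AAAAAAAAAAAAAGA8AAAAAAAAAAAAAGAcAAAAAAAAAAAAACAeAAAAAAAAAAAAACAOAAAAAAAAAAAAADAOAAAAAAAAAAAAACAGAAAAAAAAAAAAAAAGAA="/>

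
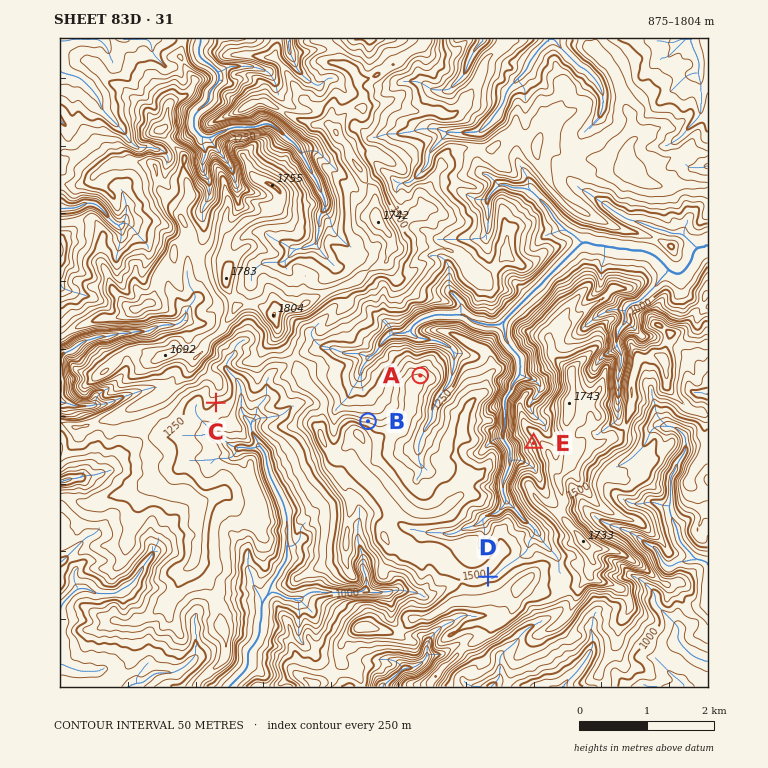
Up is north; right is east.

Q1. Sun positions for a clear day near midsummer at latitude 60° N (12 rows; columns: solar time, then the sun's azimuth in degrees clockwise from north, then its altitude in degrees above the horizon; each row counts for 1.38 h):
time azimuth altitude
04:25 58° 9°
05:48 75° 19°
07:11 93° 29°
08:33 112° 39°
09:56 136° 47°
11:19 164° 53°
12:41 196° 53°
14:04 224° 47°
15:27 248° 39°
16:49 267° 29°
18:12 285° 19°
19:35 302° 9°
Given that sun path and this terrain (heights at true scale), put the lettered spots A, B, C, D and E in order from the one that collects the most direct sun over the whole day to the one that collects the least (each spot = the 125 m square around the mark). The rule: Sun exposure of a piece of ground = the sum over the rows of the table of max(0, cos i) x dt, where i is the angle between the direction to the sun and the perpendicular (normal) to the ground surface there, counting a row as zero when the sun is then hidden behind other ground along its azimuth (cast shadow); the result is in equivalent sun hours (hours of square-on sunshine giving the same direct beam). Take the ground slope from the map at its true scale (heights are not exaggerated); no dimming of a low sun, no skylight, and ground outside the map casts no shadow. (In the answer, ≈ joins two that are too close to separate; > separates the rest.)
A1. C ≈ D ≈ E > A > B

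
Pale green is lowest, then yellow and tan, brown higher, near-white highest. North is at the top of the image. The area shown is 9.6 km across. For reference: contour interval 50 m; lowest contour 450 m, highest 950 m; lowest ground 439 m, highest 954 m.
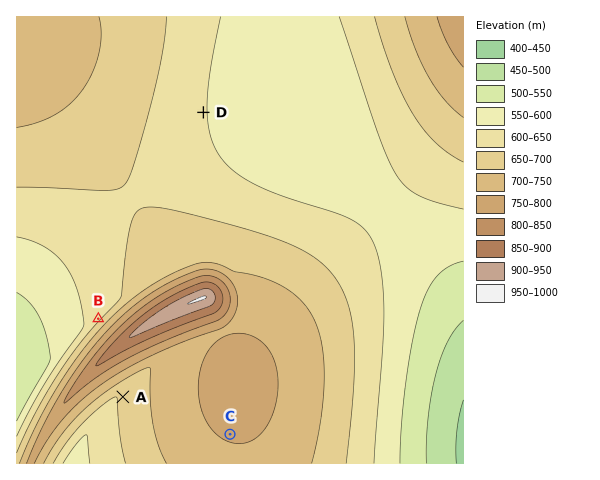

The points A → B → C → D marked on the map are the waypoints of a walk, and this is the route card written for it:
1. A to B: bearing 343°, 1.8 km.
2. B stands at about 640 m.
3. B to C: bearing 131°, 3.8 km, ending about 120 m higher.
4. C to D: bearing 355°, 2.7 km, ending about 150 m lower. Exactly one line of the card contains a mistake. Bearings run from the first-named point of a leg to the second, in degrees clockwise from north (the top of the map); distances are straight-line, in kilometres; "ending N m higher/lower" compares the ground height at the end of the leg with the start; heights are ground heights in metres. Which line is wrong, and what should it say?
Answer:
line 4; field distance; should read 6.9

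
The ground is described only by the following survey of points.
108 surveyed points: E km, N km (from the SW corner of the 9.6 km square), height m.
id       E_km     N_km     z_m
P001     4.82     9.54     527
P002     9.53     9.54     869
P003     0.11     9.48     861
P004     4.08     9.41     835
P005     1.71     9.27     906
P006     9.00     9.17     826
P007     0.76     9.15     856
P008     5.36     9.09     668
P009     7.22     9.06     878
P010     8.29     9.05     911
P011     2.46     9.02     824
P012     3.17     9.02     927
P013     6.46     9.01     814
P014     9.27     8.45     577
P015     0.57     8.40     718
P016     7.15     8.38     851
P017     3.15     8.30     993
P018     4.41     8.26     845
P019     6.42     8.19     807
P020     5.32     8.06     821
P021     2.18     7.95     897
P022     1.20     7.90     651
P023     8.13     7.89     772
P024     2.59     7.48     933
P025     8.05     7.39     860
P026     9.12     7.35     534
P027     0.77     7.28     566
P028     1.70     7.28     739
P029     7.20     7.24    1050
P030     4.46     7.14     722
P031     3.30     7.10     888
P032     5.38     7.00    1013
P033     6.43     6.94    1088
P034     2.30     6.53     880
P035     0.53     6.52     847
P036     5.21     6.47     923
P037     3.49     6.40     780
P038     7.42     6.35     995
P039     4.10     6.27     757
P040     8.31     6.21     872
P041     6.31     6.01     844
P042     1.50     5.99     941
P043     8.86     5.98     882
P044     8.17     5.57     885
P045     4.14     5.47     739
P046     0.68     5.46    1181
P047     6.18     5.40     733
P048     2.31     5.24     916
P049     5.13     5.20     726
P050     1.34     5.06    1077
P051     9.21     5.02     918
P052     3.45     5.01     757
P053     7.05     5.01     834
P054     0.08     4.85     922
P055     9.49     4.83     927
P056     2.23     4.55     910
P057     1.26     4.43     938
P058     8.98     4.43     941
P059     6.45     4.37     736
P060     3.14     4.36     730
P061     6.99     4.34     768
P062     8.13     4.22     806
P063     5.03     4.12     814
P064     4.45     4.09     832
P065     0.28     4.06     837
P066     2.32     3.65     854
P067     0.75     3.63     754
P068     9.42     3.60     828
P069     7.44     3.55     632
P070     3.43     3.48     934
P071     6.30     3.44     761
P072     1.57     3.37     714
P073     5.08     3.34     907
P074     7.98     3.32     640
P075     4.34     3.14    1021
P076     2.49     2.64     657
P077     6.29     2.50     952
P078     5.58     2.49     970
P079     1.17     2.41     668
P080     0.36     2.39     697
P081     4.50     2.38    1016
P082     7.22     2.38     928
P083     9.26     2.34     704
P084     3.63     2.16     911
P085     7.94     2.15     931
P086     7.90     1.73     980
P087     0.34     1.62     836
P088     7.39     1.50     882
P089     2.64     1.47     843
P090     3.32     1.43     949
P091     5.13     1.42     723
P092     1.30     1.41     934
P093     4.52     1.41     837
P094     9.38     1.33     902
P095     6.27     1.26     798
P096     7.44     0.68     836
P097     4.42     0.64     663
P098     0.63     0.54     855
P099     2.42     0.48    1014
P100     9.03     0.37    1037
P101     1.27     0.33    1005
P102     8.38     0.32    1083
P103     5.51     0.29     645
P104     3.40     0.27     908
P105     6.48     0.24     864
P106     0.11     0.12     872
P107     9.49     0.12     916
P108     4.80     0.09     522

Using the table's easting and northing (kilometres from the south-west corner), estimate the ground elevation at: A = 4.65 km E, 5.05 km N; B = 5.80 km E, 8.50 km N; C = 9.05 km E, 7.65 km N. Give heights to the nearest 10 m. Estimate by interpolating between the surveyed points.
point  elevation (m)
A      790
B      690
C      550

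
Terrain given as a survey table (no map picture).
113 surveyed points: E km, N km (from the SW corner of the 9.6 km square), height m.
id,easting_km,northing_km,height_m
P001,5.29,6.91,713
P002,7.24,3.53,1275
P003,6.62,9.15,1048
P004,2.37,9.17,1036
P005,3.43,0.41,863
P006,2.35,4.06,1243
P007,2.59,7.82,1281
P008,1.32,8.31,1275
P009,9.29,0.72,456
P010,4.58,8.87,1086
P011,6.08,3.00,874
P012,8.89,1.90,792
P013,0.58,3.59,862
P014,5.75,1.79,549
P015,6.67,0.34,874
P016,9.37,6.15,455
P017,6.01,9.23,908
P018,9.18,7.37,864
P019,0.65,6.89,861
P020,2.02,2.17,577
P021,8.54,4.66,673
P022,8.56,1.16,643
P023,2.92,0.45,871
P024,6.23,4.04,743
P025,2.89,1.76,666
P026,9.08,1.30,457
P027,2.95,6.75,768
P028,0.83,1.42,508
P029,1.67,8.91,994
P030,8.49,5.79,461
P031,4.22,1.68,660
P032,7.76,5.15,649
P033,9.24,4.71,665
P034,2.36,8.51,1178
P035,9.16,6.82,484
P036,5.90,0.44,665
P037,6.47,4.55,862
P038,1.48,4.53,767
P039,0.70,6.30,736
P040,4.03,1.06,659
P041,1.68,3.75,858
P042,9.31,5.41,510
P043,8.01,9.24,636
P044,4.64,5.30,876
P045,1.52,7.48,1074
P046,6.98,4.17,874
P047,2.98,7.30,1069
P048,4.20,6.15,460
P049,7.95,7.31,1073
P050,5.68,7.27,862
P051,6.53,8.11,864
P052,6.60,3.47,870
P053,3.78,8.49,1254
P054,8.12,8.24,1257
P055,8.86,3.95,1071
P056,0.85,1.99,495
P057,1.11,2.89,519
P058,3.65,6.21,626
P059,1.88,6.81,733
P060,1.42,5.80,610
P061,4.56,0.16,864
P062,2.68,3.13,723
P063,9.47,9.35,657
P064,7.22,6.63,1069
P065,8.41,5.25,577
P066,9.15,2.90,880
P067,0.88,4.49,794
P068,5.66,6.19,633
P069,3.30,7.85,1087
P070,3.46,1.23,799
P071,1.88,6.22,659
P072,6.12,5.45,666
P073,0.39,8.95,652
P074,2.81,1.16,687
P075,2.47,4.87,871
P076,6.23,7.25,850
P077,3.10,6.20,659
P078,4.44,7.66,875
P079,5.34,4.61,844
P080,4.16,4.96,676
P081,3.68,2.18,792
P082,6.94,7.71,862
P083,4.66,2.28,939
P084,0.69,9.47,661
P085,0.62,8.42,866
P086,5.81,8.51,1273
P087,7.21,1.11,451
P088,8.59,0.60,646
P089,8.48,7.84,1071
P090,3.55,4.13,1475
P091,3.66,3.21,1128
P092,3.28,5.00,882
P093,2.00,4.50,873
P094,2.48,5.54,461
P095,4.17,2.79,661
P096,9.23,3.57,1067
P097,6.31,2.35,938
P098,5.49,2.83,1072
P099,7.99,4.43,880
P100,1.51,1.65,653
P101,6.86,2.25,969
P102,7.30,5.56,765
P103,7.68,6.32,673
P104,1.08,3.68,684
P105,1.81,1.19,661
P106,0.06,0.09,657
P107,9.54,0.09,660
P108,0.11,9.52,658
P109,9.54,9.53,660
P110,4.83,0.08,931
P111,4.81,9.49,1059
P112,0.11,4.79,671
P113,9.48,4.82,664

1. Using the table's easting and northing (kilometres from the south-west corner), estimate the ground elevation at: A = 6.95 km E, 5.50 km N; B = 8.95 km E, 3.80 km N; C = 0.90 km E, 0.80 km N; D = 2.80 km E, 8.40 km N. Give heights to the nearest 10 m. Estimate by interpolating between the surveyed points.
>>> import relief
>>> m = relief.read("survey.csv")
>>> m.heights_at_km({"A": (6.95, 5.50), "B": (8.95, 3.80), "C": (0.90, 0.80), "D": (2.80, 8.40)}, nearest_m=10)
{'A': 850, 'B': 1080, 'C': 660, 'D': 1280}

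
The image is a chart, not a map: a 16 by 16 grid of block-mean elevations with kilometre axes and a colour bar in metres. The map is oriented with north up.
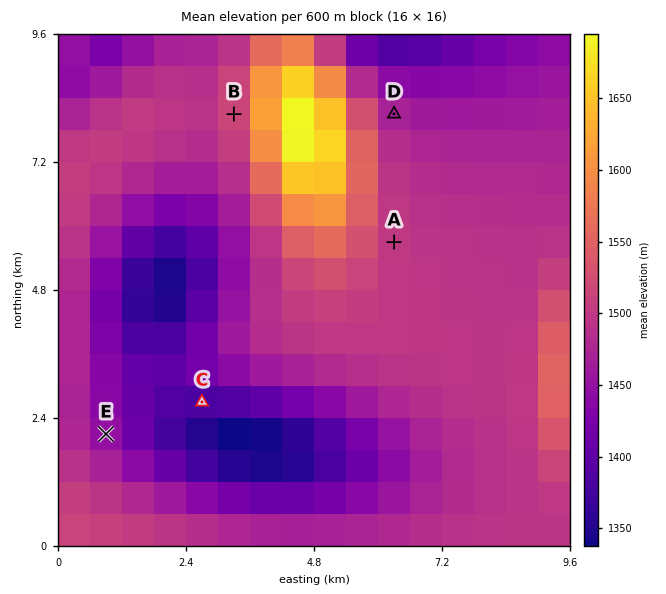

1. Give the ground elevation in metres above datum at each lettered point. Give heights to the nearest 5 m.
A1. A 1500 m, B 1510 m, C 1380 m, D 1470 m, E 1445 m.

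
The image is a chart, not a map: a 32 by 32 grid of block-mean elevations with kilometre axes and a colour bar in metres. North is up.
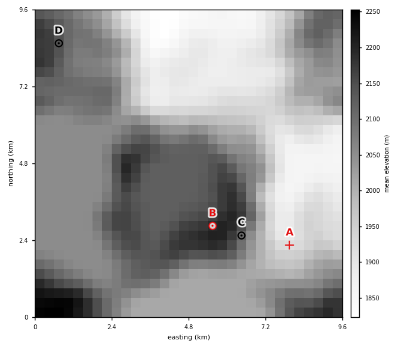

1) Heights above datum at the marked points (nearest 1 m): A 1915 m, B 2193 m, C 2117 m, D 2148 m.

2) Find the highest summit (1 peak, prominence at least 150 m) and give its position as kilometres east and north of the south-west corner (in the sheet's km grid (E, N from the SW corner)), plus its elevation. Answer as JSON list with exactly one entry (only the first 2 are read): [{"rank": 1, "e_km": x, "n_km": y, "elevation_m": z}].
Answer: [{"rank": 1, "e_km": 8.86, "n_km": 8.91, "elevation_m": 2124}]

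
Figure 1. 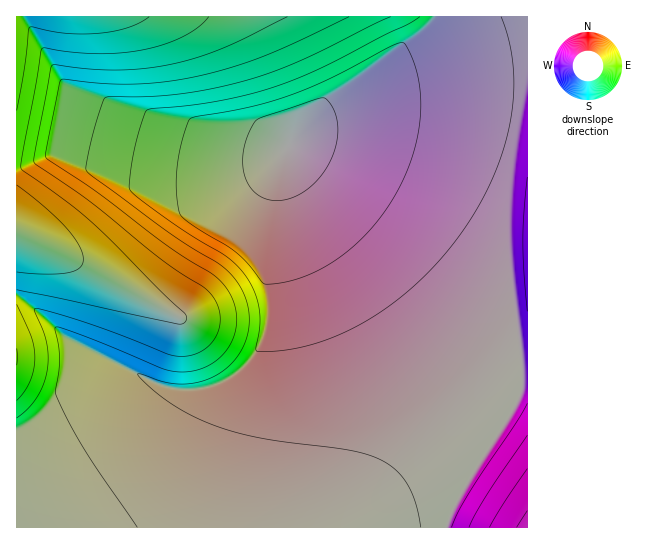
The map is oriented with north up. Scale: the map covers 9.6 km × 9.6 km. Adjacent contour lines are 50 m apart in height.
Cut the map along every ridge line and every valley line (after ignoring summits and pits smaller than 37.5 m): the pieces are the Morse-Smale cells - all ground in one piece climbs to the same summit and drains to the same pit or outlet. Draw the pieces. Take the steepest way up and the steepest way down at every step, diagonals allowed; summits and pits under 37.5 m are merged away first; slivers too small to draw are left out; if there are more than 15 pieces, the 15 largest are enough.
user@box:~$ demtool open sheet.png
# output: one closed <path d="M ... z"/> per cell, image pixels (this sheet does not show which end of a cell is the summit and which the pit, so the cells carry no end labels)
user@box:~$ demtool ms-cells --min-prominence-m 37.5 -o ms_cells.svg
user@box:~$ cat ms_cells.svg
<path d="M527 16l-92 0-7 11-14 13-23 15-66 50-26 26-17 24-9 6-16 7-28 5-52 0-48-5-78-13-22 10-13 4 0 126 25 18 26 26 62 31-20 17-30 18-29 15-34 11 1 97 430-1 4-14 10-22 58-93 2-8 0-15 7 0z"/><path d="M434 16l-417 0-1 151 13-2 22-10 78 13 48 5 52 0 32-6 21-12 17-24 34-32 90-67 10-11z"/><path d="M18 296l-2 1 1 134 33-11 29-15 30-18 20-17-62-31-26-26z"/><path d="M522 375l-1 15-2 8-58 93-13 28-1 9 81-1 0-150z"/>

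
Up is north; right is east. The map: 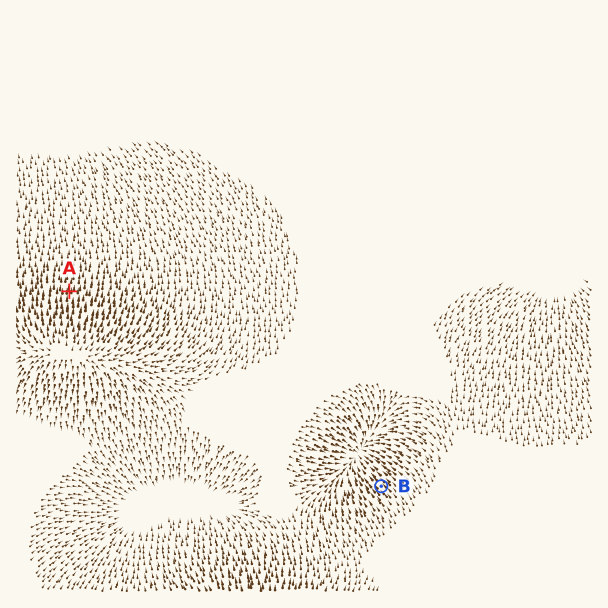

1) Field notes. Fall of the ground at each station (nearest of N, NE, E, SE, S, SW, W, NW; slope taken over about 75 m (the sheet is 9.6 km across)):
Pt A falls N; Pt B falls NW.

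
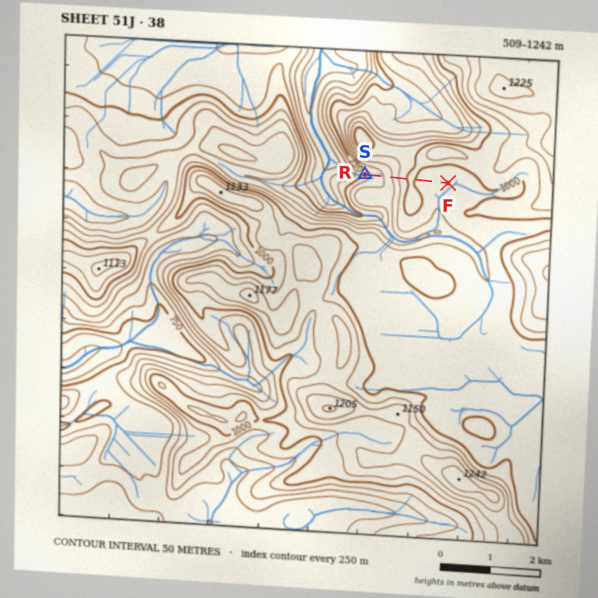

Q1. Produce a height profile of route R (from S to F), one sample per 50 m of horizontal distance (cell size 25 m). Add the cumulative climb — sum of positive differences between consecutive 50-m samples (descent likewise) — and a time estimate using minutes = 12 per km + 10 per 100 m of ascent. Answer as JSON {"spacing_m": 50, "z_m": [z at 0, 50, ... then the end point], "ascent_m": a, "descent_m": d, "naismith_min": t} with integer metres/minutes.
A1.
{"spacing_m": 50, "z_m": [774, 787, 798, 808, 818, 827, 837, 847, 859, 873, 889, 907, 927, 947, 966, 982, 995, 1003, 1006, 1003, 997, 989, 980, 972, 965, 960, 957, 954, 953, 952, 952, 953, 954, 955], "ascent_m": 235, "descent_m": 54, "naismith_min": 43}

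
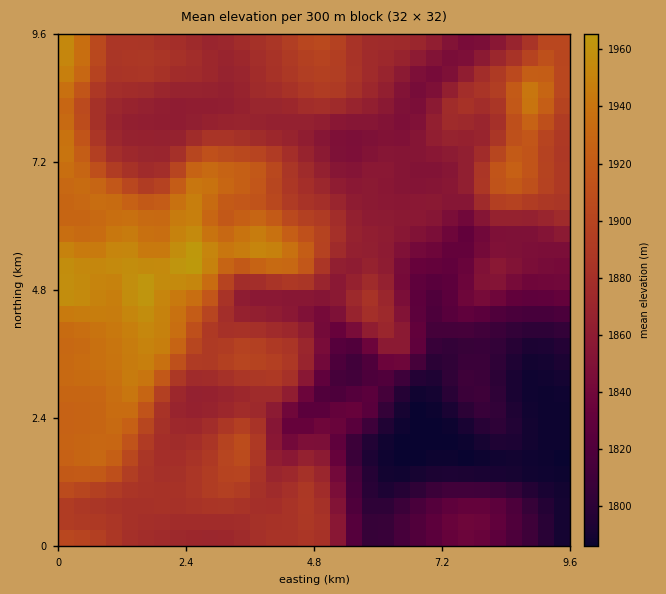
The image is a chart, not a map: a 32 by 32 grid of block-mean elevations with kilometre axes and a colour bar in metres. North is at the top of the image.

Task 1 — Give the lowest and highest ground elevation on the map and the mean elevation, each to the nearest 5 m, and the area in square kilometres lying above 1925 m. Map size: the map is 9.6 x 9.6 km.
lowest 1785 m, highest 1970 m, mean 1870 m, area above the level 15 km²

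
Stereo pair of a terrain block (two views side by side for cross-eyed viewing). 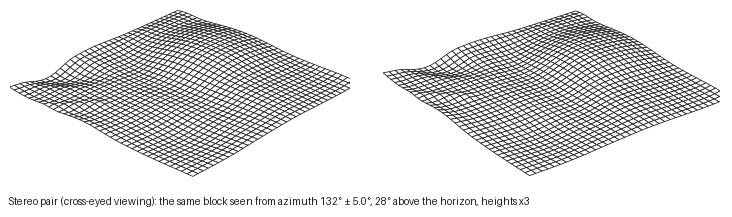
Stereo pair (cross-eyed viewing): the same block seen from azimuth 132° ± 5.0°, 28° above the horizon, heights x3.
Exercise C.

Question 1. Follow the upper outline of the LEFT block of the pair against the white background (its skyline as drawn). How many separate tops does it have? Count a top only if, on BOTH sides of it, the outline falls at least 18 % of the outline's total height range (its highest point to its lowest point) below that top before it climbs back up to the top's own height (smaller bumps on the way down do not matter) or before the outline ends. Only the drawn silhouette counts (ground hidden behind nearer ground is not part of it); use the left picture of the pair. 6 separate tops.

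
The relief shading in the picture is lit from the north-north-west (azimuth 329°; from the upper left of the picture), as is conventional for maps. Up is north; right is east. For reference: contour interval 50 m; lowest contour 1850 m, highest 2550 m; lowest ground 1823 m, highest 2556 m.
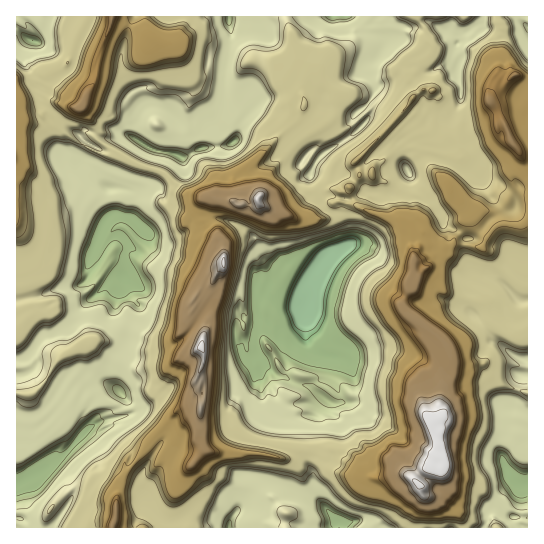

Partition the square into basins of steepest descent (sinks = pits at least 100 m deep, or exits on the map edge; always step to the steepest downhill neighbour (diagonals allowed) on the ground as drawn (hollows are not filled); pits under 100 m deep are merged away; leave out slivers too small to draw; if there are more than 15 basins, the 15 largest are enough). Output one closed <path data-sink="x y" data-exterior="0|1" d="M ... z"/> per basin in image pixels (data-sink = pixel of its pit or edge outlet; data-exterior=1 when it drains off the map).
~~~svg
<path data-sink="302 310" data-exterior="0" d="M349 188l-9 6-2 7-9 4-11 14-5 1-19-1-9-6-22-6-5-6-4 3-15 1-5-4-15-1-9-4-7 3-4 18 22 25 3 23-11 16-6 6-4 0-6 7 8 2 7 9-1 12-10 26 3 18-7 16 2 16 4 6-2 8-2-2-9 0-13 6-28 30-10 17-15 16-7 13-1 30-3 11 53 0 2-2 4-25 7-18 6-12 20-23 6 4 48 1 22 6 12-10 42 0 6 3 6 9 26 16 12 0 9-4 9 0 11 7 9-11 7-2 11 1 3-3-7-22 0-12-5-8 9-6 0-44 10-10 0-8-10-16-34-24-6-9 4-11 10-13-4-3 2-8-1-34-8-8-5-9-17-4-24-9z"/><path data-sink="123 277" data-exterior="0" d="M65 104l-10 0-13 11-9-2-6 3-11 1 0 301 3 2 8-1 1-24 6-2 9-8 14-24 6-6 22-11 5 0 7-4 12 3 18 18 12 7 27-1 13-10 11-2 11-7 2-11 8-20 1-12-7-9-8-2 6-7 4 0 6-6 11-16-3-23-22-25 1-11 4-8-18-5-28-22-20-6-21-10-21-17 3-9-17-21z"/><path data-sink="178 155" data-exterior="0" d="M285 16l-99 0-9 23-6 5-16-1-14-12-28-12-16 38-1 21-16 29 17 19 2 5-3 7 21 17 21 10 25 8 26 22 12 2 9-1 28 8 2-9-4-12 1-9 28-22 34-34 5-11-1-20 2-12-6-9-7-32z"/><path data-sink="506 469" data-exterior="0" d="M527 220l-6 5-24 0-10 12-6 11-8-3-20-1-11 4-19 13-9 0-3 18 4 3-14 23 6 10 37 27 7 13 0 8-10 10 0 44-9 6 5 8 0 12 7 22-3 3-11-1-7 2-8 12 5 5 3 9 23 1 15 22 2 10 65-1z"/><path data-sink="37 473" data-exterior="0" d="M99 340l-14 4-22 11-10 11-10 19-9 8-6 2-1 24-11 0 1 109 28 0 0-9 4-9 14-15 11-7 13 1 6 4 17 4 5 4 2-3 0-11 7-13 45-56 8-7 13-6 9 0 2 2 2-8-4-6-2-11 0-5 7-16 0-7-3-6-11 7-11 2-13 10-27 1-12-7-14-16z"/><path data-sink="339 522" data-exterior="0" d="M205 448l-20 23-6 12-7 18-5 27 246 0 2-10 8-16-3-16-9-9-8-4-9 0-9 4-12 0-26-16-3-6-9-6-42 0-12 10-22-6-48-1z"/><path data-sink="333 17" data-exterior="1" d="M417 16l-132 1 7 17 7 32 6 9 0 7 18 3 13 10 0 12-3 8-6 7 2 2 8 5 8 0 8-4 20-17 12 4 9 8 29-30-12-11 6-16-3 0-3-5 16-13 0-14z"/><path data-sink="457 43" data-exterior="0" d="M497 16l-80 1 10 14-2 11 6 4 0 7-6 7-9 5-5 14 10 10 12 2 3 6-3 30-3 5-9 3 5 6 5 2 0 7 3 2 17 5 10 0 0-7-2-9 3-4 20-8 15-2 6-5-4-9-10-11 0-7 7-12 0-8 5-12 0-12 3-8-1-13-6-8z"/><path data-sink="407 170" data-exterior="0" d="M401 115l-46 47 5 13-11 12 0 4 9 16 43 14 3 8 8 8 2 19 10-19-3-7 2-11 7-8 15-8 6-6-4-16 13-23-9-1-20-6 0-8-14-10z"/><path data-sink="33 41" data-exterior="0" d="M89 16l-73 1 1 99 10 0 6-3 9 2 13-11 10 0 10 4 4 0 4-3 4-11-18-15-5-10z"/><path data-sink="527 27" data-exterior="1" d="M527 16l-30 1 0 5 6 8 1 13-3 8 0 12-5 12 1 8 8 0 10-8 13 2z"/>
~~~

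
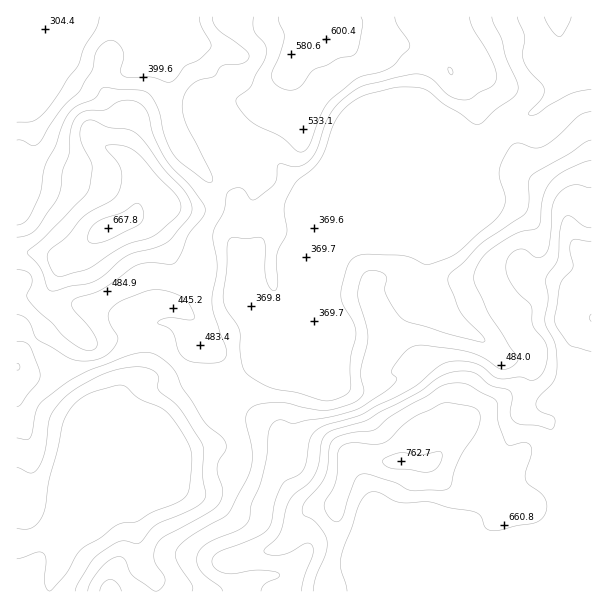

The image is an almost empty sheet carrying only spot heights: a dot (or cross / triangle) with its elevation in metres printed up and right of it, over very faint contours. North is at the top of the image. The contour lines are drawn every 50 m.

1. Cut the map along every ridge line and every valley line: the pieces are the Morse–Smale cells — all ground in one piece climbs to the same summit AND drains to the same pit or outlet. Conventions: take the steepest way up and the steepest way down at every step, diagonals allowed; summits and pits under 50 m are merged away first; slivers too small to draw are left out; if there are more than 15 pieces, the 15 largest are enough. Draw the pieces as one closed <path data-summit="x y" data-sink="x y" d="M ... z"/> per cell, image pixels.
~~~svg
<path data-summit="401 461" data-sink="17 543" d="M206 384l-15 6-32 31-7 3-100 100-7 11-29 10 1 47 32-1 1-10 10-18 1-12-5-9-8-7 68-29 12-2 4 0 1 6 7 53 16 18 0 11 436-1 0-106-19 1-13-12-2-4-2-32-6-13-4-4-22-7-2-3 0-7-21-2-28 13-19 16-14 22-11 10-46-1-24-6-6 1-5 8-8 32-3 7-4 2-19-1-9-3-13-13-10-16 0-30-4-11-9-8-51-22z"/><path data-summit="401 461" data-sink="557 17" d="M456 174l-34 34-69 28-17 10-37 14-38-6-12 4-7 6 0 23 10 22 17 21 17 8-23 22-21 13-17 7-18 2-1 2 4 8 8 10 51 22 9 8 4 11 0 30 10 16 16 15 27 2 9-23 5-22 7-5 27 6 46 1 11-10 14-22 19-16 28-13 22 2 1-11 6-15-1-19-26-1-15-15-45-25-19-18-2-15 6-45 29-64z"/><path data-summit="326 39" data-sink="557 17" d="M557 16l-95 0 1 11 13 36-24 9-6-8-11-6-48-18-18-18-15 2-24 14-24 8-10 10-7 16 17 30 0 15-7 7-3 0-26-8-12 30-4 21-26-1-2 11-4 8 0 3 13 13-3 36 9 20 0 4 2 3 6-6 12-4 38 6 123-52 57-57 7-3 20-24 28-12 22-22 15-33-11-16z"/><path data-summit="107 228" data-sink="17 17" d="M150 16l-134 1 1 236 25 0 17 6 6 0 37-29 27-10 15-12 14-3 37 3 14-6 11-13-36-37-8-14-7-33-1-33-16-18 5-27-6-6z"/><path data-summit="591 318" data-sink="557 17" d="M572 55l-10 25-10 16-18 16-28 12-10 10-4 9-10 7-25 24-29 66-4 30 0 30 13 13 51 30 15 15 26 1 1 19-7 21 0 5 5 2 14-2 14-9 9-17 7-33 20-24 0-264-16 1z"/><path data-summit="107 228" data-sink="17 543" d="M135 217l-33 13-37 29-6 0-17-6-26 1 0 73 7 4 17 19 45 58-24 72-5 40 96-96 7-3 26-27 13-9 8-2 0-30-1-5-5-3 0-4 5-8 3-15-6-16-3-23-4-3-12-5-9-10-17-30-14-11z"/><path data-summit="326 39" data-sink="17 17" d="M296 16l-145 1 0 4 6 6-5 27 16 18 1 33 7 33 8 14 35 35 7-10 2-10-17-21-12-23-1-18 6-8 11-1 30 6 9 2 7 6 29-39 6-15 10-10 7-2z"/><path data-summit="107 228" data-sink="557 17" d="M221 187l-5 8-15 11-24 2-19-3-14 3-11 8 19 10 10 11 12 24 9 10 12 5 4 3 3 23 6 16 0 6-8 17 0 4 5 3 1 5-1 22 2 7 18-2 17-7 21-13 23-22-17-8-15-16-8-17-4-10 0-24-10-26 3-36z"/><path data-summit="17 366" data-sink="17 543" d="M18 328l-2 1 0 214 5 1 24-9 11-19 5-36 24-72-30-40-24-29z"/><path data-summit="110 591" data-sink="17 543" d="M131 504l-15 2-68 30 8 6 5 9-1 12-10 18 0 11 106-1 0-10-16-18z"/><path data-summit="591 318" data-sink="17 543" d="M591 322l-19 23-7 33-9 17-14 9-18 0-2 3 2 7 22 7 4 4 6 13 2 32 15 16 19-3z"/><path data-summit="326 39" data-sink="17 543" d="M290 73l-6 4-23 33-7-6-9-2-30-6-8 0-8 6 0 21 12 23 14 18 29 3 4-21 12-27-1-4 7 5 20 4 3 0 7-7 0-15z"/><path data-summit="326 39" data-sink="17 543" d="M461 16l-164 0-1 2 5 5 9 18 4 2 16-5 24-14 15-2 18 18 48 18 11 6 6 8 24-9z"/><path data-summit="591 318" data-sink="17 543" d="M552 283l-16 5-12 11-6 10 0 9 6 6 40-5 10-8 3-5-3-12-5-5z"/><path data-summit="401 461" data-sink="557 17" d="M591 16l-33 1 2 24 5 9 11 8 16-2z"/>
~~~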